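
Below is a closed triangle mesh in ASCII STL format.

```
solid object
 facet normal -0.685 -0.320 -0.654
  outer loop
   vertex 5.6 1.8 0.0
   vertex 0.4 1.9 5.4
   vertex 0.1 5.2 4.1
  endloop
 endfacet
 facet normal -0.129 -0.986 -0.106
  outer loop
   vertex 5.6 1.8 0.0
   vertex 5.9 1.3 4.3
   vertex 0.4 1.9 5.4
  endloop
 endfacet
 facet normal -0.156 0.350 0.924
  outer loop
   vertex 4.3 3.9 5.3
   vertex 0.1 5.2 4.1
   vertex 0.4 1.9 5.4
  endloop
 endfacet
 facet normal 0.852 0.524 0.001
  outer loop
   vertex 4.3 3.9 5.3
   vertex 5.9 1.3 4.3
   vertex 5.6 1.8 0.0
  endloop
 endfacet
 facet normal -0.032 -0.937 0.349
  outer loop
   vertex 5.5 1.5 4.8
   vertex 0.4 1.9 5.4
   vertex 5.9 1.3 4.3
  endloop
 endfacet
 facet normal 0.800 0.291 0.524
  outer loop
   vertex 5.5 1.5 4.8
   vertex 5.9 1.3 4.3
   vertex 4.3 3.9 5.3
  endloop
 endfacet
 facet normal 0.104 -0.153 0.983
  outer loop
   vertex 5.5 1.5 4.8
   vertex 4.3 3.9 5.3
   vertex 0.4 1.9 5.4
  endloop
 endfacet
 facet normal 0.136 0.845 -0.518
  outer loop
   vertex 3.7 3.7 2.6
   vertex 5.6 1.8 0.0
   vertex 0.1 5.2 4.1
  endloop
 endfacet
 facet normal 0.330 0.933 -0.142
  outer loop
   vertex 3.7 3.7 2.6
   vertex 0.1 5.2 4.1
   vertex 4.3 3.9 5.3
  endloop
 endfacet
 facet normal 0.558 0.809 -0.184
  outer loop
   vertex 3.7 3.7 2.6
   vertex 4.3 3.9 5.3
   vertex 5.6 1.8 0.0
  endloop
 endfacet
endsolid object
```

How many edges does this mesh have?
15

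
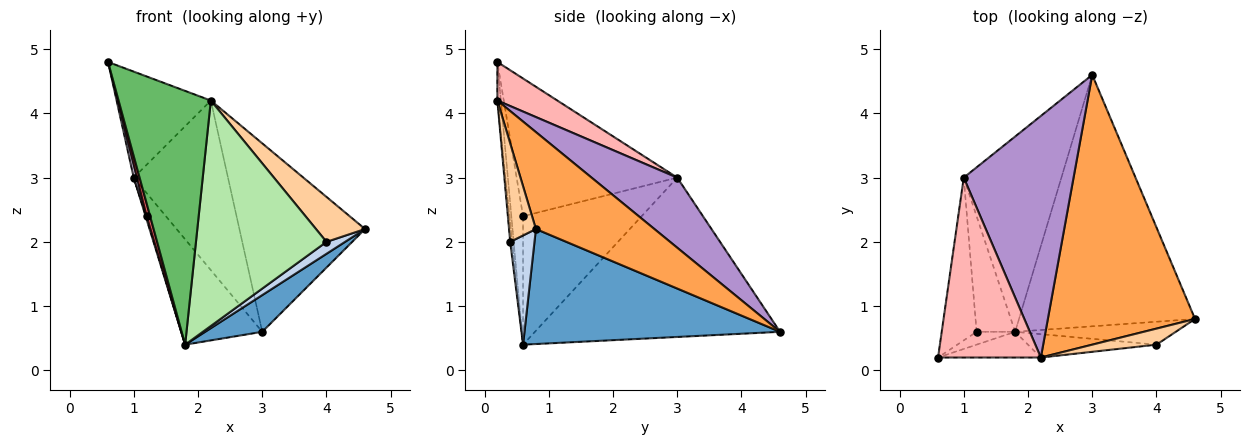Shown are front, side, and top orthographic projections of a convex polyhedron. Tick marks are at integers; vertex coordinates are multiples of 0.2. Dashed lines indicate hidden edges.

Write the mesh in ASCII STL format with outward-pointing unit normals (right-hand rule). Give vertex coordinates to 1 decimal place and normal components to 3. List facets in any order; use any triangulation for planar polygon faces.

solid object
 facet normal 0.543 -0.121 -0.831
  outer loop
   vertex 1.8 0.6 0.4
   vertex 3.0 4.6 0.6
   vertex 4.6 0.8 2.2
  endloop
 endfacet
 facet normal 0.517 -0.395 -0.760
  outer loop
   vertex 4.0 0.4 2.0
   vertex 1.8 0.6 0.4
   vertex 4.6 0.8 2.2
  endloop
 endfacet
 facet normal 0.475 0.504 0.721
  outer loop
   vertex 2.2 0.2 4.2
   vertex 4.6 0.8 2.2
   vertex 3.0 4.6 0.6
  endloop
 endfacet
 facet normal 0.458 -0.837 0.299
  outer loop
   vertex 2.2 0.2 4.2
   vertex 4.0 0.4 2.0
   vertex 4.6 0.8 2.2
  endloop
 endfacet
 facet normal -0.038 -0.994 -0.101
  outer loop
   vertex 2.2 0.2 4.2
   vertex 0.6 0.2 4.8
   vertex 1.8 0.6 0.4
  endloop
 endfacet
 facet normal -0.015 -0.995 -0.103
  outer loop
   vertex 2.2 0.2 4.2
   vertex 1.8 0.6 0.4
   vertex 4.0 0.4 2.0
  endloop
 endfacet
 facet normal -0.921 -0.276 -0.276
  outer loop
   vertex 1.2 0.6 2.4
   vertex 1.8 0.6 0.4
   vertex 0.6 0.2 4.8
  endloop
 endfacet
 facet normal 0.307 0.483 0.820
  outer loop
   vertex 1.0 3.0 3.0
   vertex 0.6 0.2 4.8
   vertex 2.2 0.2 4.2
  endloop
 endfacet
 facet normal 0.463 0.509 0.725
  outer loop
   vertex 1.0 3.0 3.0
   vertex 2.2 0.2 4.2
   vertex 3.0 4.6 0.6
  endloop
 endfacet
 facet normal -0.969 -0.019 -0.246
  outer loop
   vertex 1.0 3.0 3.0
   vertex 1.2 0.6 2.4
   vertex 0.6 0.2 4.8
  endloop
 endfacet
 facet normal -0.821 0.271 -0.503
  outer loop
   vertex 1.0 3.0 3.0
   vertex 3.0 4.6 0.6
   vertex 1.8 0.6 0.4
  endloop
 endfacet
 facet normal -0.958 -0.008 -0.287
  outer loop
   vertex 1.0 3.0 3.0
   vertex 1.8 0.6 0.4
   vertex 1.2 0.6 2.4
  endloop
 endfacet
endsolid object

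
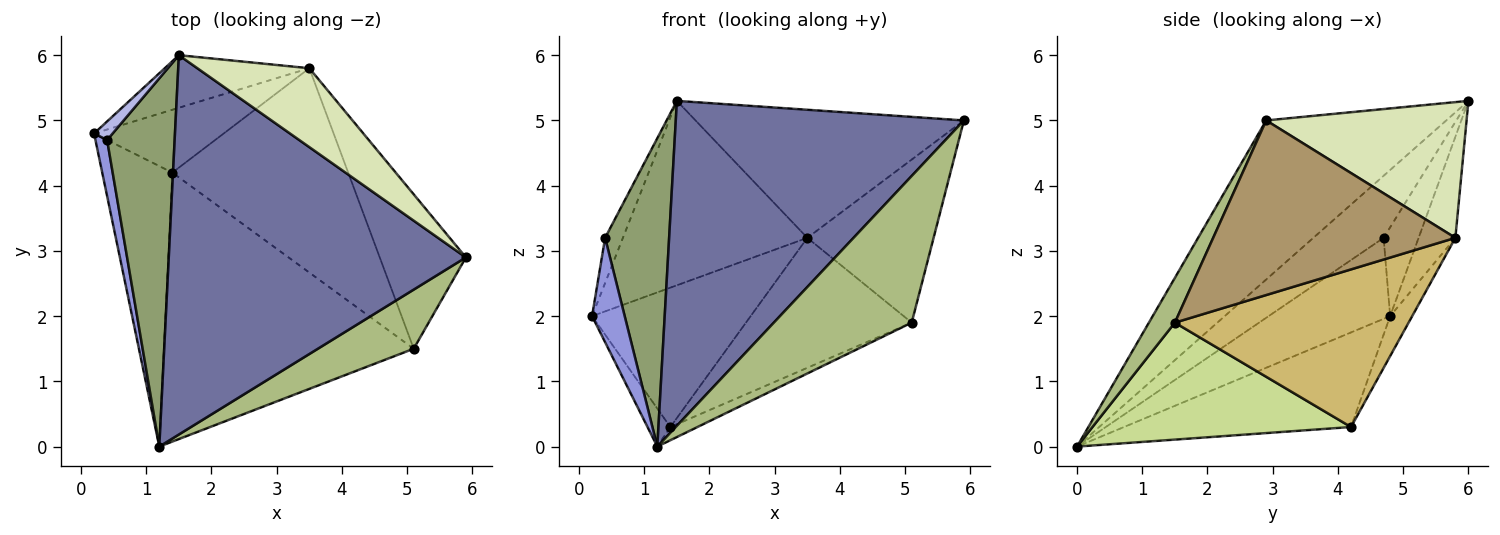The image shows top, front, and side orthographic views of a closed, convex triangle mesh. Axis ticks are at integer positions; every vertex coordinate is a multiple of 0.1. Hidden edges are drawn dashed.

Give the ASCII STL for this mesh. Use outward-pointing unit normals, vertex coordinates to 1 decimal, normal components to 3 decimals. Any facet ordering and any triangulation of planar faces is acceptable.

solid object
 facet normal -0.377 -0.603 0.704
  outer loop
   vertex 1.5 6.0 5.3
   vertex 1.2 0.0 0.0
   vertex 5.9 2.9 5.0
  endloop
 endfacet
 facet normal -0.801 0.081 -0.594
  outer loop
   vertex 1.4 4.2 0.3
   vertex 1.2 0.0 0.0
   vertex 0.2 4.8 2.0
  endloop
 endfacet
 facet normal -0.957 -0.257 0.138
  outer loop
   vertex 0.4 4.7 3.2
   vertex 0.2 4.8 2.0
   vertex 1.2 0.0 0.0
  endloop
 endfacet
 facet normal -0.876 0.446 0.183
  outer loop
   vertex 0.4 4.7 3.2
   vertex 1.5 6.0 5.3
   vertex 0.2 4.8 2.0
  endloop
 endfacet
 facet normal -0.576 -0.525 0.627
  outer loop
   vertex 0.4 4.7 3.2
   vertex 1.2 0.0 0.0
   vertex 1.5 6.0 5.3
  endloop
 endfacet
 facet normal 0.172 -0.914 0.368
  outer loop
   vertex 5.1 1.5 1.9
   vertex 5.9 2.9 5.0
   vertex 1.2 0.0 0.0
  endloop
 endfacet
 facet normal 0.424 0.044 -0.905
  outer loop
   vertex 5.1 1.5 1.9
   vertex 1.2 0.0 0.0
   vertex 1.4 4.2 0.3
  endloop
 endfacet
 facet normal 0.536 0.719 0.442
  outer loop
   vertex 3.5 5.8 3.2
   vertex 1.5 6.0 5.3
   vertex 5.9 2.9 5.0
  endloop
 endfacet
 facet normal 0.812 0.423 -0.401
  outer loop
   vertex 3.5 5.8 3.2
   vertex 5.9 2.9 5.0
   vertex 5.1 1.5 1.9
  endloop
 endfacet
 facet normal 0.603 0.428 -0.673
  outer loop
   vertex 3.5 5.8 3.2
   vertex 5.1 1.5 1.9
   vertex 1.4 4.2 0.3
  endloop
 endfacet
 facet normal -0.188 0.944 -0.269
  outer loop
   vertex 3.5 5.8 3.2
   vertex 0.2 4.8 2.0
   vertex 1.5 6.0 5.3
  endloop
 endfacet
 facet normal -0.126 0.904 -0.408
  outer loop
   vertex 3.5 5.8 3.2
   vertex 1.4 4.2 0.3
   vertex 0.2 4.8 2.0
  endloop
 endfacet
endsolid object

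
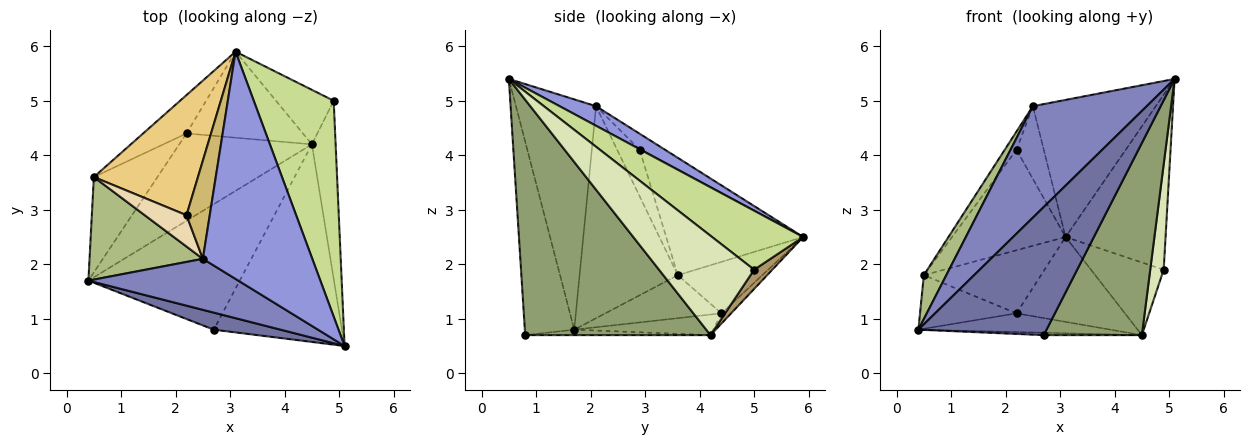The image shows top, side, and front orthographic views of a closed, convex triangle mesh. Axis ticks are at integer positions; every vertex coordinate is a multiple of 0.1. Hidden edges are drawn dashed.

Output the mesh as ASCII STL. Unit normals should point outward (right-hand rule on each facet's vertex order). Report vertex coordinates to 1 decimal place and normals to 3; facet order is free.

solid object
 facet normal -0.357 -0.926 0.123
  outer loop
   vertex 2.7 0.8 0.7
   vertex 5.1 0.5 5.4
   vertex 0.4 1.7 0.8
  endloop
 endfacet
 facet normal -0.539 -0.766 0.351
  outer loop
   vertex 2.5 2.1 4.9
   vertex 0.4 1.7 0.8
   vertex 5.1 0.5 5.4
  endloop
 endfacet
 facet normal 0.151 0.511 0.846
  outer loop
   vertex 2.5 2.1 4.9
   vertex 5.1 0.5 5.4
   vertex 3.1 5.9 2.5
  endloop
 endfacet
 facet normal -0.036 0.019 -0.999
  outer loop
   vertex 4.5 4.2 0.7
   vertex 2.7 0.8 0.7
   vertex 0.4 1.7 0.8
  endloop
 endfacet
 facet normal 0.796 -0.422 -0.434
  outer loop
   vertex 4.5 4.2 0.7
   vertex 5.1 0.5 5.4
   vertex 2.7 0.8 0.7
  endloop
 endfacet
 facet normal -0.865 -0.198 0.462
  outer loop
   vertex 0.5 3.6 1.8
   vertex 0.4 1.7 0.8
   vertex 2.5 2.1 4.9
  endloop
 endfacet
 facet normal 0.498 0.546 0.674
  outer loop
   vertex 4.9 5.0 1.9
   vertex 3.1 5.9 2.5
   vertex 5.1 0.5 5.4
  endloop
 endfacet
 facet normal 0.964 -0.136 -0.230
  outer loop
   vertex 4.9 5.0 1.9
   vertex 5.1 0.5 5.4
   vertex 4.5 4.2 0.7
  endloop
 endfacet
 facet normal 0.196 0.784 -0.588
  outer loop
   vertex 4.9 5.0 1.9
   vertex 4.5 4.2 0.7
   vertex 3.1 5.9 2.5
  endloop
 endfacet
 facet normal -0.486 0.520 0.702
  outer loop
   vertex 2.2 2.9 4.1
   vertex 2.5 2.1 4.9
   vertex 3.1 5.9 2.5
  endloop
 endfacet
 facet normal -0.612 0.507 0.607
  outer loop
   vertex 2.2 2.9 4.1
   vertex 3.1 5.9 2.5
   vertex 0.5 3.6 1.8
  endloop
 endfacet
 facet normal -0.693 0.363 0.623
  outer loop
   vertex 2.2 2.9 4.1
   vertex 0.5 3.6 1.8
   vertex 2.5 2.1 4.9
  endloop
 endfacet
 facet normal -0.063 0.701 -0.711
  outer loop
   vertex 2.2 4.4 1.1
   vertex 3.1 5.9 2.5
   vertex 4.5 4.2 0.7
  endloop
 endfacet
 facet normal -0.524 0.728 -0.442
  outer loop
   vertex 2.2 4.4 1.1
   vertex 0.5 3.6 1.8
   vertex 3.1 5.9 2.5
  endloop
 endfacet
 facet normal -0.150 0.207 -0.967
  outer loop
   vertex 2.2 4.4 1.1
   vertex 4.5 4.2 0.7
   vertex 0.4 1.7 0.8
  endloop
 endfacet
 facet normal -0.508 0.422 -0.751
  outer loop
   vertex 2.2 4.4 1.1
   vertex 0.4 1.7 0.8
   vertex 0.5 3.6 1.8
  endloop
 endfacet
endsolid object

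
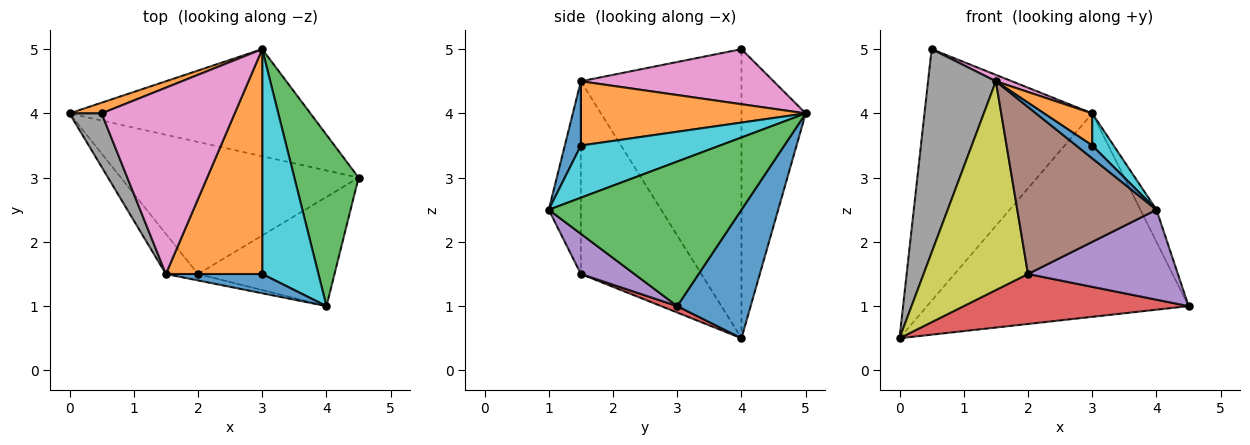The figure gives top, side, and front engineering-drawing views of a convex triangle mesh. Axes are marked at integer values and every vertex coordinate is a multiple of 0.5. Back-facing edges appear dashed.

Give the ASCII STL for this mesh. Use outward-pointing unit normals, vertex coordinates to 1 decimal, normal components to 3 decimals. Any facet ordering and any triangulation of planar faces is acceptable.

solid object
 facet normal 0.241 0.859 -0.452
  outer loop
   vertex 3.0 5.0 4.0
   vertex 4.5 3.0 1.0
   vertex 0.0 4.0 0.5
  endloop
 endfacet
 facet normal -0.357 0.933 0.040
  outer loop
   vertex 3.0 5.0 4.0
   vertex 0.0 4.0 0.5
   vertex 0.5 4.0 5.0
  endloop
 endfacet
 facet normal 0.911 0.076 0.405
  outer loop
   vertex 3.0 5.0 4.0
   vertex 4.0 1.0 2.5
   vertex 4.5 3.0 1.0
  endloop
 endfacet
 facet normal 0.025 -0.354 -0.935
  outer loop
   vertex 2.0 1.5 1.5
   vertex 0.0 4.0 0.5
   vertex 4.5 3.0 1.0
  endloop
 endfacet
 facet normal 0.221 -0.620 -0.753
  outer loop
   vertex 2.0 1.5 1.5
   vertex 4.5 3.0 1.0
   vertex 4.0 1.0 2.5
  endloop
 endfacet
 facet normal -0.225 -0.974 -0.037
  outer loop
   vertex 1.5 1.5 4.5
   vertex 2.0 1.5 1.5
   vertex 4.0 1.0 2.5
  endloop
 endfacet
 facet normal 0.382 -0.032 0.924
  outer loop
   vertex 1.5 1.5 4.5
   vertex 3.0 5.0 4.0
   vertex 0.5 4.0 5.0
  endloop
 endfacet
 facet normal -0.916 -0.387 0.102
  outer loop
   vertex 1.5 1.5 4.5
   vertex 0.5 4.0 5.0
   vertex 0.0 4.0 0.5
  endloop
 endfacet
 facet normal -0.750 -0.650 -0.125
  outer loop
   vertex 1.5 1.5 4.5
   vertex 0.0 4.0 0.5
   vertex 2.0 1.5 1.5
  endloop
 endfacet
 facet normal 0.677 -0.104 0.729
  outer loop
   vertex 3.0 1.5 3.5
   vertex 4.0 1.0 2.5
   vertex 3.0 5.0 4.0
  endloop
 endfacet
 facet normal 0.485 -0.485 0.728
  outer loop
   vertex 3.0 1.5 3.5
   vertex 1.5 1.5 4.5
   vertex 4.0 1.0 2.5
  endloop
 endfacet
 facet normal 0.551 -0.118 0.826
  outer loop
   vertex 3.0 1.5 3.5
   vertex 3.0 5.0 4.0
   vertex 1.5 1.5 4.5
  endloop
 endfacet
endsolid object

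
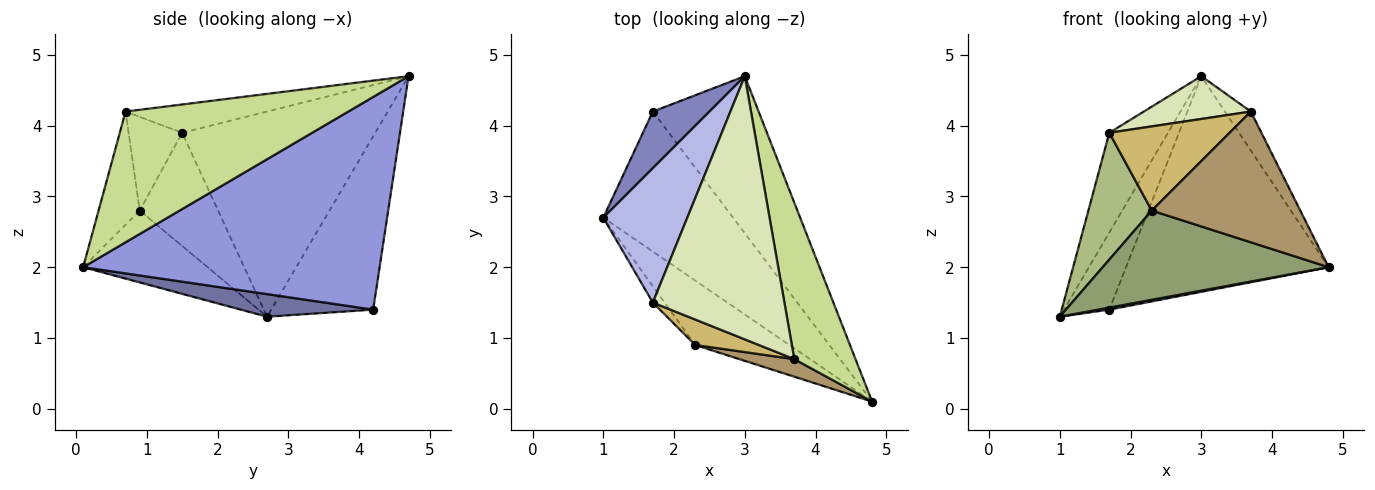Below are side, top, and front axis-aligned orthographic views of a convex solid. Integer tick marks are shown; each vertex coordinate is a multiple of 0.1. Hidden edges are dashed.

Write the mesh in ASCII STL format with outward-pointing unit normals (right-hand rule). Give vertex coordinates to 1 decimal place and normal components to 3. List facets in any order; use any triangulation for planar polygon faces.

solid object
 facet normal 0.172 -0.014 -0.985
  outer loop
   vertex 1.7 4.2 1.4
   vertex 4.8 0.1 2.0
   vertex 1.0 2.7 1.3
  endloop
 endfacet
 facet normal -0.876 0.390 0.286
  outer loop
   vertex 1.7 4.2 1.4
   vertex 1.0 2.7 1.3
   vertex 3.0 4.7 4.7
  endloop
 endfacet
 facet normal 0.764 0.522 -0.380
  outer loop
   vertex 1.7 4.2 1.4
   vertex 3.0 4.7 4.7
   vertex 4.8 0.1 2.0
  endloop
 endfacet
 facet normal -0.891 0.271 0.365
  outer loop
   vertex 1.7 1.5 3.9
   vertex 3.0 4.7 4.7
   vertex 1.0 2.7 1.3
  endloop
 endfacet
 facet normal -0.408 -0.740 -0.535
  outer loop
   vertex 2.3 0.9 2.8
   vertex 1.0 2.7 1.3
   vertex 4.8 0.1 2.0
  endloop
 endfacet
 facet normal -0.775 -0.627 -0.081
  outer loop
   vertex 2.3 0.9 2.8
   vertex 1.7 1.5 3.9
   vertex 1.0 2.7 1.3
  endloop
 endfacet
 facet normal 0.901 0.105 0.422
  outer loop
   vertex 3.7 0.7 4.2
   vertex 4.8 0.1 2.0
   vertex 3.0 4.7 4.7
  endloop
 endfacet
 facet normal -0.208 -0.157 0.966
  outer loop
   vertex 3.7 0.7 4.2
   vertex 3.0 4.7 4.7
   vertex 1.7 1.5 3.9
  endloop
 endfacet
 facet normal -0.265 -0.956 0.128
  outer loop
   vertex 3.7 0.7 4.2
   vertex 2.3 0.9 2.8
   vertex 4.8 0.1 2.0
  endloop
 endfacet
 facet normal -0.392 -0.880 0.266
  outer loop
   vertex 3.7 0.7 4.2
   vertex 1.7 1.5 3.9
   vertex 2.3 0.9 2.8
  endloop
 endfacet
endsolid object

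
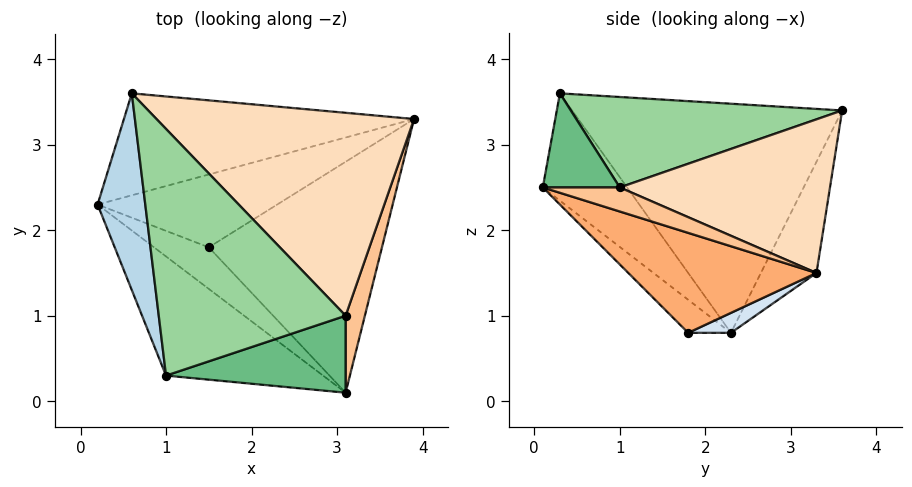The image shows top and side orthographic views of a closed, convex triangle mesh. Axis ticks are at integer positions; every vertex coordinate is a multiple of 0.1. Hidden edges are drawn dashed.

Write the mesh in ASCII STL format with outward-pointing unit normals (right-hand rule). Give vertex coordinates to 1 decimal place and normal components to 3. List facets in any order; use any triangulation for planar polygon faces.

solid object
 facet normal -0.161 0.892 -0.421
  outer loop
   vertex 0.6 3.6 3.4
   vertex 3.9 3.3 1.5
   vertex 0.2 2.3 0.8
  endloop
 endfacet
 facet normal -0.331 -0.810 -0.484
  outer loop
   vertex 1.0 0.3 3.6
   vertex 0.2 2.3 0.8
   vertex 3.1 0.1 2.5
  endloop
 endfacet
 facet normal -0.974 -0.106 0.203
  outer loop
   vertex 1.0 0.3 3.6
   vertex 0.6 3.6 3.4
   vertex 0.2 2.3 0.8
  endloop
 endfacet
 facet normal 0.106 0.276 -0.955
  outer loop
   vertex 1.5 1.8 0.8
   vertex 0.2 2.3 0.8
   vertex 3.9 3.3 1.5
  endloop
 endfacet
 facet normal -0.308 -0.802 -0.512
  outer loop
   vertex 1.5 1.8 0.8
   vertex 3.1 0.1 2.5
   vertex 0.2 2.3 0.8
  endloop
 endfacet
 facet normal 0.465 -0.368 -0.805
  outer loop
   vertex 1.5 1.8 0.8
   vertex 3.9 3.3 1.5
   vertex 3.1 0.1 2.5
  endloop
 endfacet
 facet normal 0.781 0.000 0.625
  outer loop
   vertex 3.1 1.0 2.5
   vertex 3.1 0.1 2.5
   vertex 3.9 3.3 1.5
  endloop
 endfacet
 facet normal 0.503 0.192 0.843
  outer loop
   vertex 3.1 1.0 2.5
   vertex 3.9 3.3 1.5
   vertex 0.6 3.6 3.4
  endloop
 endfacet
 facet normal 0.464 0.000 0.886
  outer loop
   vertex 3.1 1.0 2.5
   vertex 1.0 0.3 3.6
   vertex 3.1 0.1 2.5
  endloop
 endfacet
 facet normal 0.433 0.107 0.895
  outer loop
   vertex 3.1 1.0 2.5
   vertex 0.6 3.6 3.4
   vertex 1.0 0.3 3.6
  endloop
 endfacet
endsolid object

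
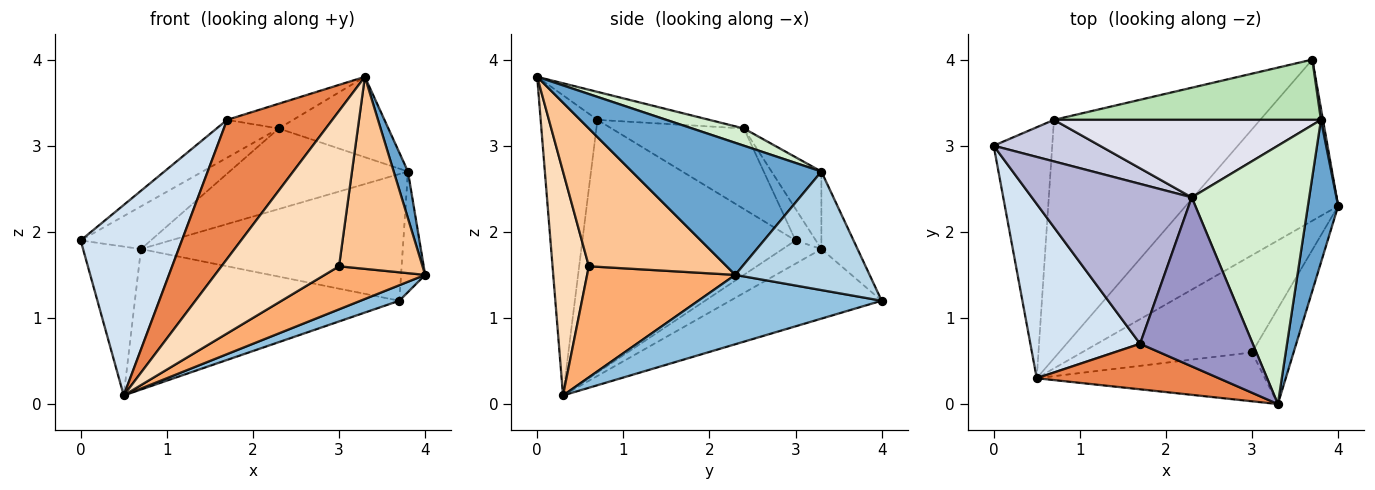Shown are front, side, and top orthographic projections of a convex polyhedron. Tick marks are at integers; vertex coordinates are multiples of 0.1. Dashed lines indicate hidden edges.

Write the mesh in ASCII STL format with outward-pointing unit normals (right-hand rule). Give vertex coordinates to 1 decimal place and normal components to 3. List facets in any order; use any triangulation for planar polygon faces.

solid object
 facet normal 0.972 -0.073 0.223
  outer loop
   vertex 3.8 3.3 2.7
   vertex 3.3 0.0 3.8
   vertex 4.0 2.3 1.5
  endloop
 endfacet
 facet normal 0.413 -0.087 -0.907
  outer loop
   vertex 3.7 4.0 1.2
   vertex 4.0 2.3 1.5
   vertex 0.5 0.3 0.1
  endloop
 endfacet
 facet normal 0.984 0.177 0.017
  outer loop
   vertex 3.7 4.0 1.2
   vertex 3.8 3.3 2.7
   vertex 4.0 2.3 1.5
  endloop
 endfacet
 facet normal -0.841 -0.399 0.365
  outer loop
   vertex 1.7 0.7 3.3
   vertex 0.0 3.0 1.9
   vertex 0.5 0.3 0.1
  endloop
 endfacet
 facet normal -0.456 -0.846 0.277
  outer loop
   vertex 1.7 0.7 3.3
   vertex 0.5 0.3 0.1
   vertex 3.3 0.0 3.8
  endloop
 endfacet
 facet normal 0.513 -0.348 -0.785
  outer loop
   vertex 3.0 0.6 1.6
   vertex 0.5 0.3 0.1
   vertex 4.0 2.3 1.5
  endloop
 endfacet
 facet normal 0.828 -0.502 -0.250
  outer loop
   vertex 3.0 0.6 1.6
   vertex 4.0 2.3 1.5
   vertex 3.3 0.0 3.8
  endloop
 endfacet
 facet normal 0.283 -0.915 -0.288
  outer loop
   vertex 3.0 0.6 1.6
   vertex 3.3 0.0 3.8
   vertex 0.5 0.3 0.1
  endloop
 endfacet
 facet normal -0.323 0.483 -0.814
  outer loop
   vertex 0.7 3.3 1.8
   vertex 0.5 0.3 0.1
   vertex 0.0 3.0 1.9
  endloop
 endfacet
 facet normal -0.279 0.487 -0.827
  outer loop
   vertex 0.7 3.3 1.8
   vertex 3.7 4.0 1.2
   vertex 0.5 0.3 0.1
  endloop
 endfacet
 facet normal -0.124 0.896 0.426
  outer loop
   vertex 0.7 3.3 1.8
   vertex 3.8 3.3 2.7
   vertex 3.7 4.0 1.2
  endloop
 endfacet
 facet normal 0.139 0.294 0.946
  outer loop
   vertex 2.3 2.4 3.2
   vertex 3.3 0.0 3.8
   vertex 3.8 3.3 2.7
  endloop
 endfacet
 facet normal -0.239 0.141 0.961
  outer loop
   vertex 2.3 2.4 3.2
   vertex 1.7 0.7 3.3
   vertex 3.3 0.0 3.8
  endloop
 endfacet
 facet normal -0.440 0.207 0.874
  outer loop
   vertex 2.3 2.4 3.2
   vertex 0.0 3.0 1.9
   vertex 1.7 0.7 3.3
  endloop
 endfacet
 facet normal -0.203 0.702 0.683
  outer loop
   vertex 2.3 2.4 3.2
   vertex 0.7 3.3 1.8
   vertex 0.0 3.0 1.9
  endloop
 endfacet
 facet normal -0.197 0.706 0.680
  outer loop
   vertex 2.3 2.4 3.2
   vertex 3.8 3.3 2.7
   vertex 0.7 3.3 1.8
  endloop
 endfacet
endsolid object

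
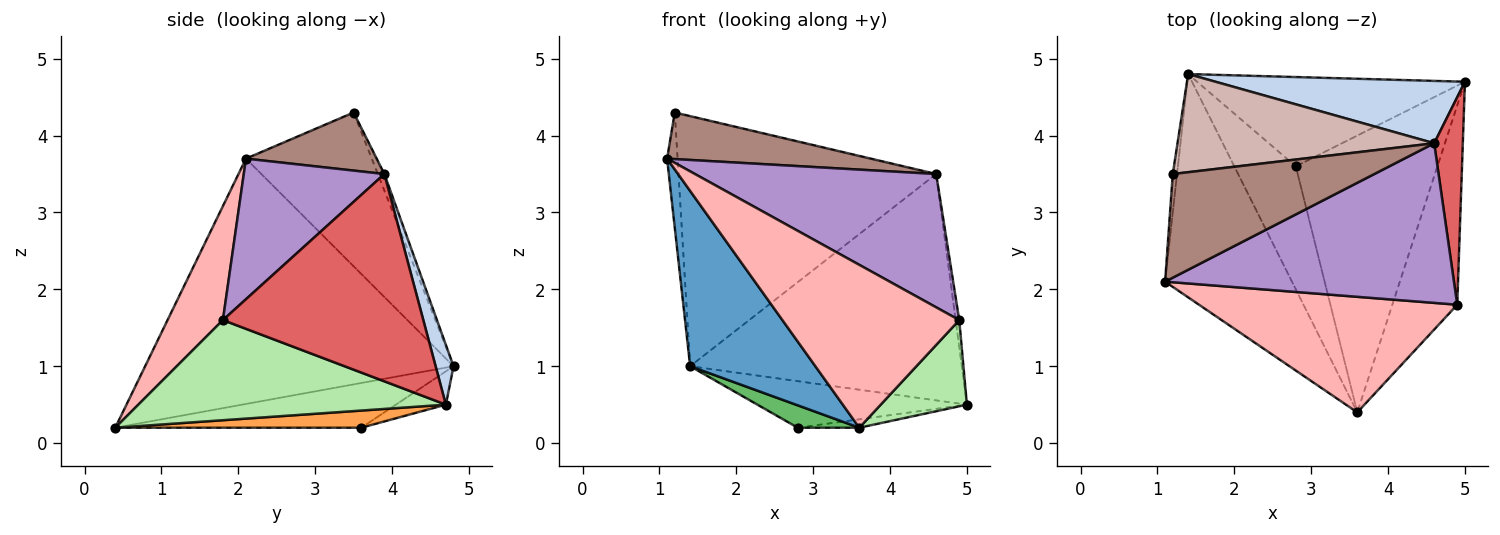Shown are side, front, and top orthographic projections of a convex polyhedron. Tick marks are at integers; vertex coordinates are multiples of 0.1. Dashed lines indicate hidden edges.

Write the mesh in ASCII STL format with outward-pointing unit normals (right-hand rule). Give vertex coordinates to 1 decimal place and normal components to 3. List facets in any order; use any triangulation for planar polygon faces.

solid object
 facet normal -0.836 -0.339 -0.432
  outer loop
   vertex 1.4 4.8 1.0
   vertex 3.6 0.4 0.2
   vertex 1.1 2.1 3.7
  endloop
 endfacet
 facet normal 0.064 0.962 0.265
  outer loop
   vertex 4.6 3.9 3.5
   vertex 5.0 4.7 0.5
   vertex 1.4 4.8 1.0
  endloop
 endfacet
 facet normal 0.120 0.030 -0.992
  outer loop
   vertex 2.8 3.6 0.2
   vertex 5.0 4.7 0.5
   vertex 3.6 0.4 0.2
  endloop
 endfacet
 facet normal -0.110 0.460 -0.881
  outer loop
   vertex 2.8 3.6 0.2
   vertex 1.4 4.8 1.0
   vertex 5.0 4.7 0.5
  endloop
 endfacet
 facet normal -0.582 -0.145 -0.800
  outer loop
   vertex 2.8 3.6 0.2
   vertex 3.6 0.4 0.2
   vertex 1.4 4.8 1.0
  endloop
 endfacet
 facet normal 0.817 -0.229 -0.529
  outer loop
   vertex 4.9 1.8 1.6
   vertex 3.6 0.4 0.2
   vertex 5.0 4.7 0.5
  endloop
 endfacet
 facet normal 0.990 0.018 0.137
  outer loop
   vertex 4.9 1.8 1.6
   vertex 5.0 4.7 0.5
   vertex 4.6 3.9 3.5
  endloop
 endfacet
 facet normal 0.247 -0.790 0.561
  outer loop
   vertex 4.9 1.8 1.6
   vertex 1.1 2.1 3.7
   vertex 3.6 0.4 0.2
  endloop
 endfacet
 facet normal 0.350 -0.601 0.719
  outer loop
   vertex 4.9 1.8 1.6
   vertex 4.6 3.9 3.5
   vertex 1.1 2.1 3.7
  endloop
 endfacet
 facet normal -0.996 0.083 -0.028
  outer loop
   vertex 1.2 3.5 4.3
   vertex 1.4 4.8 1.0
   vertex 1.1 2.1 3.7
  endloop
 endfacet
 facet normal 0.254 -0.396 0.882
  outer loop
   vertex 1.2 3.5 4.3
   vertex 1.1 2.1 3.7
   vertex 4.6 3.9 3.5
  endloop
 endfacet
 facet normal -0.024 0.931 0.365
  outer loop
   vertex 1.2 3.5 4.3
   vertex 4.6 3.9 3.5
   vertex 1.4 4.8 1.0
  endloop
 endfacet
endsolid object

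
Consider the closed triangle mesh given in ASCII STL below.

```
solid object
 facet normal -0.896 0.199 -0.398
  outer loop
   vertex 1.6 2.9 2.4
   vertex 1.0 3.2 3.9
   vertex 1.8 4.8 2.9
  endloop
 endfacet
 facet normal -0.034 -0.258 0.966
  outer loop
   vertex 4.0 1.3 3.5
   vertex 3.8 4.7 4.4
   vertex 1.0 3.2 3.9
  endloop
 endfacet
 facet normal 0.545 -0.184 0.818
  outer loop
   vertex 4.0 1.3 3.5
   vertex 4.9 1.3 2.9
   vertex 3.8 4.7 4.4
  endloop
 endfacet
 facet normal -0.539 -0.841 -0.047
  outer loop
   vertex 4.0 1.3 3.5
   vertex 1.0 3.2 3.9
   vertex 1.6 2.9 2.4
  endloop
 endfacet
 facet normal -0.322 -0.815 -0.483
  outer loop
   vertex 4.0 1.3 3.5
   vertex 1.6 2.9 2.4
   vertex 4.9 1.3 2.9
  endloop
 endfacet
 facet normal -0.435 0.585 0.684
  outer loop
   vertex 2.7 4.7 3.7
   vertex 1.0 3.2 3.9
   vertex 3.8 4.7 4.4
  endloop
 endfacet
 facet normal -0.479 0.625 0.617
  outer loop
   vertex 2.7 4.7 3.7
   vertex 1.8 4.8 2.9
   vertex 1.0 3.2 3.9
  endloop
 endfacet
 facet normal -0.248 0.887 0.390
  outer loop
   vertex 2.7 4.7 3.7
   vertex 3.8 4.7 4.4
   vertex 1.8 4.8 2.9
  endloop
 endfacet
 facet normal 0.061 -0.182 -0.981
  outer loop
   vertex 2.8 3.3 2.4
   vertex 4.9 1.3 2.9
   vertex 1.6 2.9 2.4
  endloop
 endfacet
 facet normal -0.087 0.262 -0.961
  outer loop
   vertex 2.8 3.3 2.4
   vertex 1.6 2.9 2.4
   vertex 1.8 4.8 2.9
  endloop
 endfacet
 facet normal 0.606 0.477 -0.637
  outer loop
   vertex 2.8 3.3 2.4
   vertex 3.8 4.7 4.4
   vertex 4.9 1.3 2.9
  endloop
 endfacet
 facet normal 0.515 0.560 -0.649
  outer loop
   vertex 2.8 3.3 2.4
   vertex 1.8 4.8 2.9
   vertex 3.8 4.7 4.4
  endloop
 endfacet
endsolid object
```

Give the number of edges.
18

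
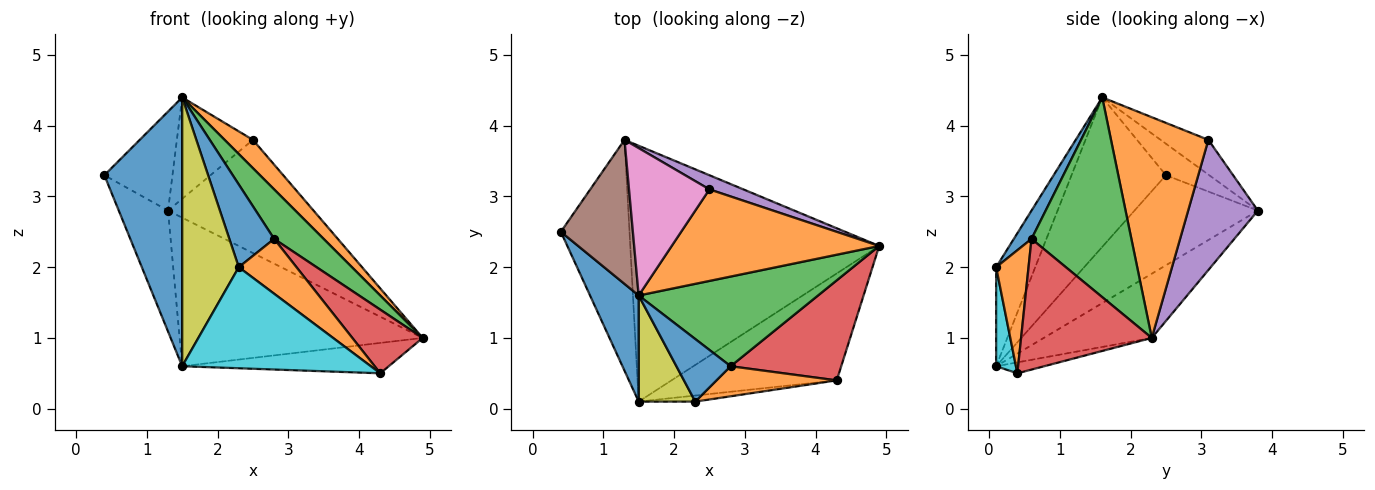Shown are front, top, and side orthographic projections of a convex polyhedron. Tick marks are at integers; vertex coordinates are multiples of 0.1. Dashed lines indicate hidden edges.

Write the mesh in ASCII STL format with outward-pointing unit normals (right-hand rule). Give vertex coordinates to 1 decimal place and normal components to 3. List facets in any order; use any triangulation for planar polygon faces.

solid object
 facet normal -0.748 -0.617 0.244
  outer loop
   vertex 1.5 1.6 4.4
   vertex 0.4 2.5 3.3
   vertex 1.5 0.1 0.6
  endloop
 endfacet
 facet normal 0.713 -0.207 0.670
  outer loop
   vertex 2.5 3.1 3.8
   vertex 1.5 1.6 4.4
   vertex 4.9 2.3 1.0
  endloop
 endfacet
 facet normal -0.758 0.303 -0.578
  outer loop
   vertex 1.3 3.8 2.8
   vertex 1.5 0.1 0.6
   vertex 0.4 2.5 3.3
  endloop
 endfacet
 facet normal -0.218 0.490 -0.844
  outer loop
   vertex 1.3 3.8 2.8
   vertex 4.9 2.3 1.0
   vertex 1.5 0.1 0.6
  endloop
 endfacet
 facet normal 0.429 0.896 0.112
  outer loop
   vertex 1.3 3.8 2.8
   vertex 2.5 3.1 3.8
   vertex 4.9 2.3 1.0
  endloop
 endfacet
 facet normal -0.339 0.533 0.775
  outer loop
   vertex 1.3 3.8 2.8
   vertex 0.4 2.5 3.3
   vertex 1.5 1.6 4.4
  endloop
 endfacet
 facet normal -0.335 0.534 0.776
  outer loop
   vertex 1.3 3.8 2.8
   vertex 1.5 1.6 4.4
   vertex 2.5 3.1 3.8
  endloop
 endfacet
 facet normal -0.064 0.273 -0.960
  outer loop
   vertex 4.3 0.4 0.5
   vertex 1.5 0.1 0.6
   vertex 4.9 2.3 1.0
  endloop
 endfacet
 facet normal -0.541 -0.783 0.309
  outer loop
   vertex 2.3 0.1 2.0
   vertex 1.5 1.6 4.4
   vertex 1.5 0.1 0.6
  endloop
 endfacet
 facet normal 0.104 -0.993 -0.060
  outer loop
   vertex 2.3 0.1 2.0
   vertex 1.5 0.1 0.6
   vertex 4.3 0.4 0.5
  endloop
 endfacet
 facet normal 0.300 -0.761 0.576
  outer loop
   vertex 2.8 0.6 2.4
   vertex 1.5 1.6 4.4
   vertex 2.3 0.1 2.0
  endloop
 endfacet
 facet normal 0.442 -0.787 0.431
  outer loop
   vertex 2.8 0.6 2.4
   vertex 2.3 0.1 2.0
   vertex 4.3 0.4 0.5
  endloop
 endfacet
 facet normal 0.698 -0.346 0.627
  outer loop
   vertex 2.8 0.6 2.4
   vertex 4.9 2.3 1.0
   vertex 1.5 1.6 4.4
  endloop
 endfacet
 facet normal 0.706 -0.380 0.597
  outer loop
   vertex 2.8 0.6 2.4
   vertex 4.3 0.4 0.5
   vertex 4.9 2.3 1.0
  endloop
 endfacet
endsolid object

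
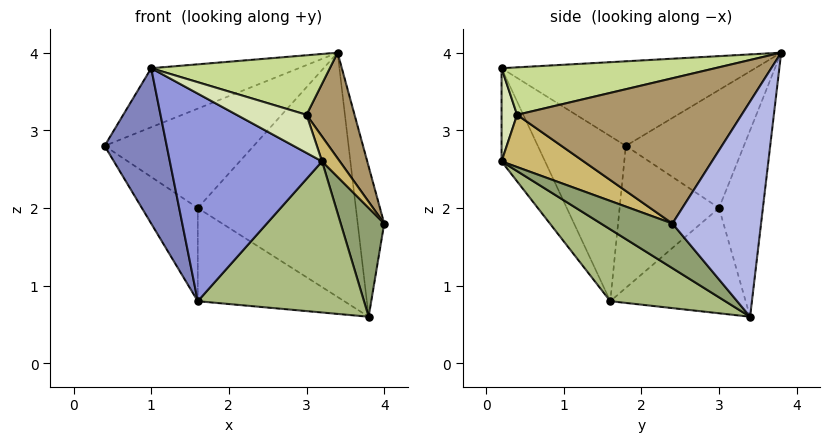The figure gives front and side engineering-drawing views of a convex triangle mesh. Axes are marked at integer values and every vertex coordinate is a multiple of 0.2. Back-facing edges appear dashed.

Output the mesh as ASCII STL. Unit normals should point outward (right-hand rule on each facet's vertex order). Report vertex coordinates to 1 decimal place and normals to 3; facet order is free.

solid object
 facet normal -0.521 0.303 0.798
  outer loop
   vertex 3.4 3.8 4.0
   vertex 0.4 1.8 2.8
   vertex 1.0 0.2 3.8
  endloop
 endfacet
 facet normal -0.750 -0.529 -0.397
  outer loop
   vertex 1.6 1.6 0.8
   vertex 1.0 0.2 3.8
   vertex 0.4 1.8 2.8
  endloop
 endfacet
 facet normal -0.245 -0.859 -0.450
  outer loop
   vertex 3.2 0.2 2.6
   vertex 1.0 0.2 3.8
   vertex 1.6 1.6 0.8
  endloop
 endfacet
 facet normal 0.955 0.286 0.079
  outer loop
   vertex 3.8 3.4 0.6
   vertex 3.4 3.8 4.0
   vertex 4.0 2.4 1.8
  endloop
 endfacet
 facet normal 0.740 -0.451 -0.499
  outer loop
   vertex 3.8 3.4 0.6
   vertex 4.0 2.4 1.8
   vertex 3.2 0.2 2.6
  endloop
 endfacet
 facet normal 0.374 -0.541 -0.753
  outer loop
   vertex 3.8 3.4 0.6
   vertex 3.2 0.2 2.6
   vertex 1.6 1.6 0.8
  endloop
 endfacet
 facet normal 0.301 -0.252 0.920
  outer loop
   vertex 3.0 0.4 3.2
   vertex 3.4 3.8 4.0
   vertex 1.0 0.2 3.8
  endloop
 endfacet
 facet normal 0.202 -0.907 0.370
  outer loop
   vertex 3.0 0.4 3.2
   vertex 1.0 0.2 3.8
   vertex 3.2 0.2 2.6
  endloop
 endfacet
 facet normal 0.908 -0.194 0.371
  outer loop
   vertex 3.0 0.4 3.2
   vertex 4.0 2.4 1.8
   vertex 3.4 3.8 4.0
  endloop
 endfacet
 facet normal 0.909 -0.196 0.368
  outer loop
   vertex 3.0 0.4 3.2
   vertex 3.2 0.2 2.6
   vertex 4.0 2.4 1.8
  endloop
 endfacet
 facet normal -0.603 0.762 0.238
  outer loop
   vertex 1.6 3.0 2.0
   vertex 0.4 1.8 2.8
   vertex 3.4 3.8 4.0
  endloop
 endfacet
 facet normal -0.265 0.954 -0.143
  outer loop
   vertex 1.6 3.0 2.0
   vertex 3.4 3.8 4.0
   vertex 3.8 3.4 0.6
  endloop
 endfacet
 facet normal -0.757 0.426 -0.496
  outer loop
   vertex 1.6 3.0 2.0
   vertex 1.6 1.6 0.8
   vertex 0.4 1.8 2.8
  endloop
 endfacet
 facet normal -0.515 0.558 -0.651
  outer loop
   vertex 1.6 3.0 2.0
   vertex 3.8 3.4 0.6
   vertex 1.6 1.6 0.8
  endloop
 endfacet
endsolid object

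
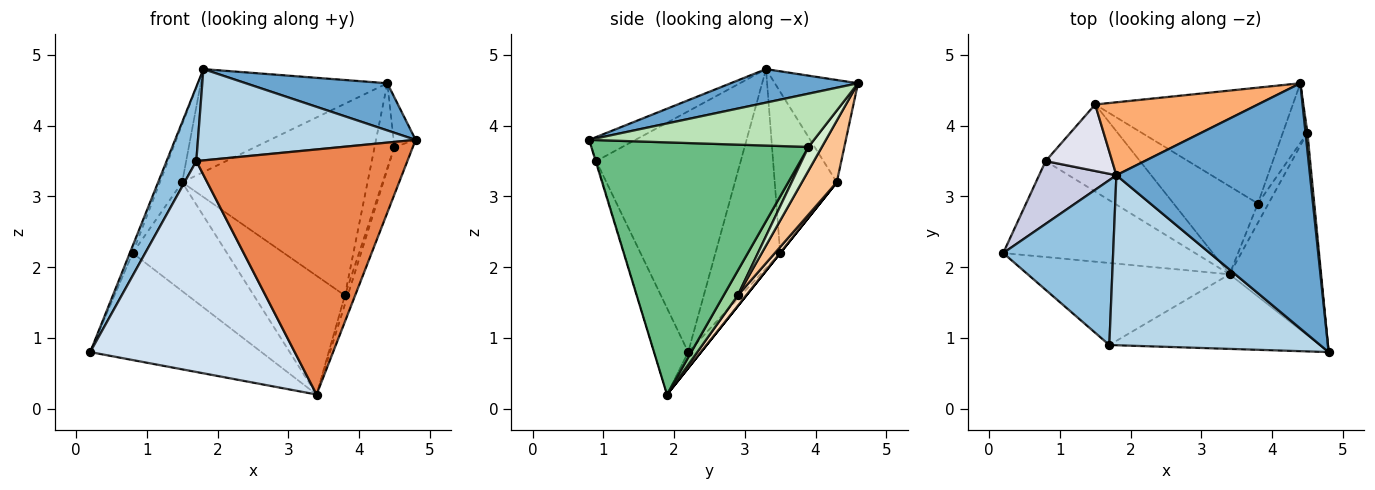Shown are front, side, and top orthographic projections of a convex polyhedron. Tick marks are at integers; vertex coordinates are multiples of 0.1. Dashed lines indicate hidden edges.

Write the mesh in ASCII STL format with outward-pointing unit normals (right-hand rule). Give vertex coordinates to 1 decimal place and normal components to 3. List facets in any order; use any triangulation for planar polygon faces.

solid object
 facet normal 0.168 -0.186 0.968
  outer loop
   vertex 1.8 3.3 4.8
   vertex 4.8 0.8 3.8
   vertex 4.4 4.6 4.6
  endloop
 endfacet
 facet normal -0.894 -0.184 0.408
  outer loop
   vertex 1.7 0.9 3.5
   vertex 1.8 3.3 4.8
   vertex 0.2 2.2 0.8
  endloop
 endfacet
 facet normal -0.100 -0.471 0.877
  outer loop
   vertex 1.7 0.9 3.5
   vertex 4.8 0.8 3.8
   vertex 1.8 3.3 4.8
  endloop
 endfacet
 facet normal -0.153 -0.921 -0.358
  outer loop
   vertex 1.7 0.9 3.5
   vertex 0.2 2.2 0.8
   vertex 3.4 1.9 0.2
  endloop
 endfacet
 facet normal -0.003 -0.957 -0.291
  outer loop
   vertex 1.7 0.9 3.5
   vertex 3.4 1.9 0.2
   vertex 4.8 0.8 3.8
  endloop
 endfacet
 facet normal -0.342 0.767 0.543
  outer loop
   vertex 1.5 4.3 3.2
   vertex 1.8 3.3 4.8
   vertex 4.4 4.6 4.6
  endloop
 endfacet
 facet normal 0.159 0.845 -0.511
  outer loop
   vertex 1.5 4.3 3.2
   vertex 4.4 4.6 4.6
   vertex 3.8 2.9 1.6
  endloop
 endfacet
 facet normal 0.075 0.801 -0.594
  outer loop
   vertex 1.5 4.3 3.2
   vertex 3.8 2.9 1.6
   vertex 3.4 1.9 0.2
  endloop
 endfacet
 facet normal 0.937 0.080 -0.340
  outer loop
   vertex 4.5 3.9 3.7
   vertex 4.8 0.8 3.8
   vertex 3.4 1.9 0.2
  endloop
 endfacet
 facet normal 0.904 0.181 -0.387
  outer loop
   vertex 4.5 3.9 3.7
   vertex 3.4 1.9 0.2
   vertex 3.8 2.9 1.6
  endloop
 endfacet
 facet normal 0.995 0.097 0.035
  outer loop
   vertex 4.5 3.9 3.7
   vertex 4.4 4.6 4.6
   vertex 4.8 0.8 3.8
  endloop
 endfacet
 facet normal 0.485 0.715 -0.502
  outer loop
   vertex 4.5 3.9 3.7
   vertex 3.8 2.9 1.6
   vertex 4.4 4.6 4.6
  endloop
 endfacet
 facet normal -0.055 0.743 -0.667
  outer loop
   vertex 0.8 3.5 2.2
   vertex 3.4 1.9 0.2
   vertex 0.2 2.2 0.8
  endloop
 endfacet
 facet normal 0.000 0.781 -0.625
  outer loop
   vertex 0.8 3.5 2.2
   vertex 1.5 4.3 3.2
   vertex 3.4 1.9 0.2
  endloop
 endfacet
 facet normal -0.932 0.041 0.361
  outer loop
   vertex 0.8 3.5 2.2
   vertex 0.2 2.2 0.8
   vertex 1.8 3.3 4.8
  endloop
 endfacet
 facet normal -0.877 0.316 0.362
  outer loop
   vertex 0.8 3.5 2.2
   vertex 1.8 3.3 4.8
   vertex 1.5 4.3 3.2
  endloop
 endfacet
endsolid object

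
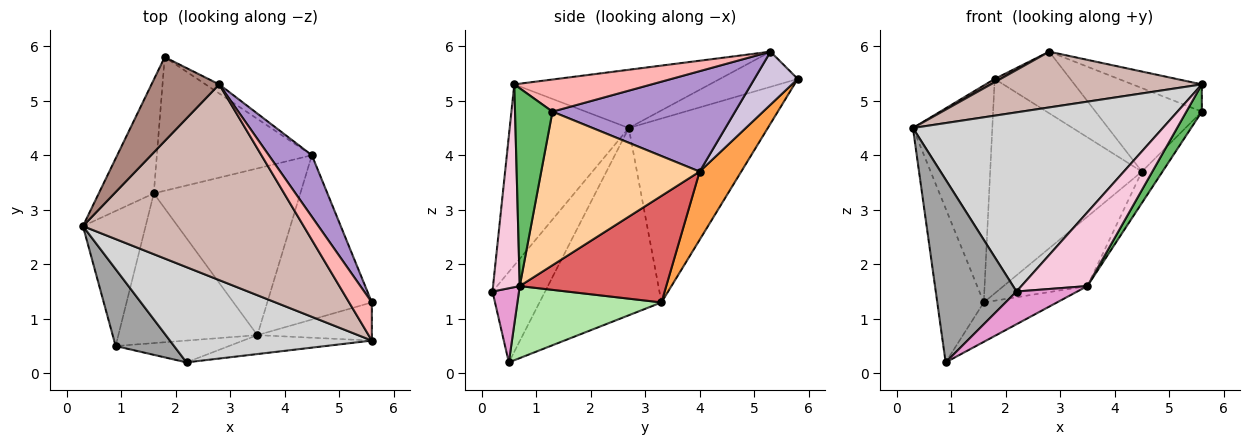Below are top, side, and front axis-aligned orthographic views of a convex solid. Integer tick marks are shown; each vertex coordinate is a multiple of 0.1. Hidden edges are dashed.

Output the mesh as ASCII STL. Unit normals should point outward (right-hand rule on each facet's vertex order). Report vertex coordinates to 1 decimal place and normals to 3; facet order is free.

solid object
 facet normal -0.841 0.480 -0.252
  outer loop
   vertex 1.6 3.3 1.3
   vertex 0.3 2.7 4.5
   vertex 1.8 5.8 5.4
  endloop
 endfacet
 facet normal -0.892 0.340 -0.298
  outer loop
   vertex 1.6 3.3 1.3
   vertex 0.9 0.5 0.2
   vertex 0.3 2.7 4.5
  endloop
 endfacet
 facet normal 0.227 0.827 -0.515
  outer loop
   vertex 1.6 3.3 1.3
   vertex 1.8 5.8 5.4
   vertex 4.5 4.0 3.7
  endloop
 endfacet
 facet normal 0.822 0.107 -0.559
  outer loop
   vertex 3.5 0.7 1.6
   vertex 4.5 4.0 3.7
   vertex 5.6 1.3 4.8
  endloop
 endfacet
 facet normal 0.815 -0.337 -0.472
  outer loop
   vertex 3.5 0.7 1.6
   vertex 5.6 1.3 4.8
   vertex 5.6 0.6 5.3
  endloop
 endfacet
 facet normal 0.448 0.228 -0.865
  outer loop
   vertex 3.5 0.7 1.6
   vertex 0.9 0.5 0.2
   vertex 1.6 3.3 1.3
  endloop
 endfacet
 facet normal 0.557 0.319 -0.767
  outer loop
   vertex 3.5 0.7 1.6
   vertex 1.6 3.3 1.3
   vertex 4.5 4.0 3.7
  endloop
 endfacet
 facet normal 0.755 0.381 0.534
  outer loop
   vertex 2.8 5.3 5.9
   vertex 5.6 0.6 5.3
   vertex 5.6 1.3 4.8
  endloop
 endfacet
 facet normal 0.810 0.472 0.347
  outer loop
   vertex 2.8 5.3 5.9
   vertex 5.6 1.3 4.8
   vertex 4.5 4.0 3.7
  endloop
 endfacet
 facet normal 0.494 0.860 -0.127
  outer loop
   vertex 2.8 5.3 5.9
   vertex 4.5 4.0 3.7
   vertex 1.8 5.8 5.4
  endloop
 endfacet
 facet normal -0.461 -0.035 0.887
  outer loop
   vertex 2.8 5.3 5.9
   vertex 1.8 5.8 5.4
   vertex 0.3 2.7 4.5
  endloop
 endfacet
 facet normal -0.246 -0.266 0.932
  outer loop
   vertex 2.8 5.3 5.9
   vertex 0.3 2.7 4.5
   vertex 5.6 0.6 5.3
  endloop
 endfacet
 facet normal 0.341 -0.782 -0.521
  outer loop
   vertex 2.2 0.2 1.5
   vertex 0.9 0.5 0.2
   vertex 3.5 0.7 1.6
  endloop
 endfacet
 facet normal 0.365 -0.902 -0.231
  outer loop
   vertex 2.2 0.2 1.5
   vertex 3.5 0.7 1.6
   vertex 5.6 0.6 5.3
  endloop
 endfacet
 facet normal -0.515 -0.790 0.332
  outer loop
   vertex 2.2 0.2 1.5
   vertex 0.3 2.7 4.5
   vertex 0.9 0.5 0.2
  endloop
 endfacet
 facet normal -0.388 -0.814 0.433
  outer loop
   vertex 2.2 0.2 1.5
   vertex 5.6 0.6 5.3
   vertex 0.3 2.7 4.5
  endloop
 endfacet
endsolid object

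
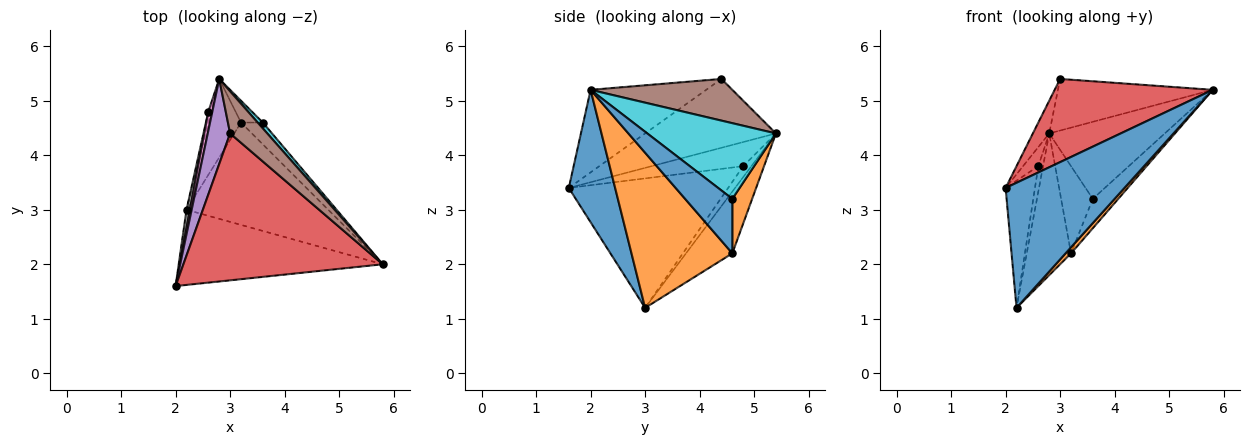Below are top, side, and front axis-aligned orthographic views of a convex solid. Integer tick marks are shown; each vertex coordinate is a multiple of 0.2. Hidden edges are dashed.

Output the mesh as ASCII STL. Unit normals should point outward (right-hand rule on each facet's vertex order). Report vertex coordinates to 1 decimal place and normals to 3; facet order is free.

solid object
 facet normal 0.317 -0.813 -0.489
  outer loop
   vertex 2.2 3.0 1.2
   vertex 5.8 2.0 5.2
   vertex 2.0 1.6 3.4
  endloop
 endfacet
 facet normal 0.738 -0.040 -0.674
  outer loop
   vertex 3.2 4.6 2.2
   vertex 5.8 2.0 5.2
   vertex 2.2 3.0 1.2
  endloop
 endfacet
 facet normal -0.675 0.645 -0.357
  outer loop
   vertex 3.2 4.6 2.2
   vertex 2.2 3.0 1.2
   vertex 2.8 5.4 4.4
  endloop
 endfacet
 facet normal -0.339 -0.464 0.819
  outer loop
   vertex 3.0 4.4 5.4
   vertex 2.0 1.6 3.4
   vertex 5.8 2.0 5.2
  endloop
 endfacet
 facet normal -0.944 0.118 0.307
  outer loop
   vertex 3.0 4.4 5.4
   vertex 2.8 5.4 4.4
   vertex 2.0 1.6 3.4
  endloop
 endfacet
 facet normal 0.578 0.632 0.516
  outer loop
   vertex 3.0 4.4 5.4
   vertex 5.8 2.0 5.2
   vertex 2.8 5.4 4.4
  endloop
 endfacet
 facet normal -0.973 0.162 0.162
  outer loop
   vertex 2.6 4.8 3.8
   vertex 2.0 1.6 3.4
   vertex 2.8 5.4 4.4
  endloop
 endfacet
 facet normal -0.983 0.181 0.026
  outer loop
   vertex 2.6 4.8 3.8
   vertex 2.2 3.0 1.2
   vertex 2.0 1.6 3.4
  endloop
 endfacet
 facet normal -0.844 0.493 -0.211
  outer loop
   vertex 2.6 4.8 3.8
   vertex 2.8 5.4 4.4
   vertex 2.2 3.0 1.2
  endloop
 endfacet
 facet normal 0.743 0.667 0.050
  outer loop
   vertex 3.6 4.6 3.2
   vertex 2.8 5.4 4.4
   vertex 5.8 2.0 5.2
  endloop
 endfacet
 facet normal 0.830 0.447 -0.332
  outer loop
   vertex 3.6 4.6 3.2
   vertex 5.8 2.0 5.2
   vertex 3.2 4.6 2.2
  endloop
 endfacet
 facet normal 0.518 0.830 -0.207
  outer loop
   vertex 3.6 4.6 3.2
   vertex 3.2 4.6 2.2
   vertex 2.8 5.4 4.4
  endloop
 endfacet
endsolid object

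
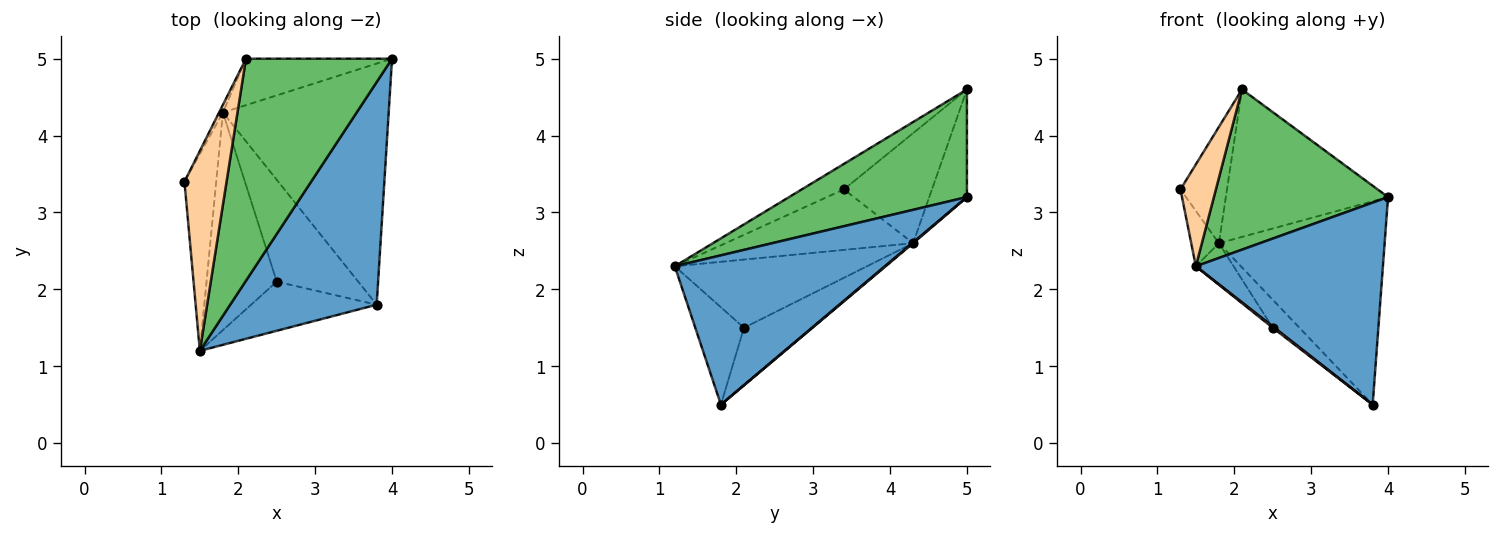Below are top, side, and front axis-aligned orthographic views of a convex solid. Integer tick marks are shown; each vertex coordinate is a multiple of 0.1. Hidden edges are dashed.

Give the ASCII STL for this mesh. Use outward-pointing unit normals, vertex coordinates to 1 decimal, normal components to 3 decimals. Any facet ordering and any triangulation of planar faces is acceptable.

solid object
 facet normal 0.602 -0.536 0.591
  outer loop
   vertex 1.5 1.2 2.3
   vertex 3.8 1.8 0.5
   vertex 4.0 5.0 3.2
  endloop
 endfacet
 facet normal 0.003 0.645 -0.764
  outer loop
   vertex 1.8 4.3 2.6
   vertex 4.0 5.0 3.2
   vertex 3.8 1.8 0.5
  endloop
 endfacet
 facet normal -0.878 0.130 -0.461
  outer loop
   vertex 1.8 4.3 2.6
   vertex 1.5 1.2 2.3
   vertex 1.3 3.4 3.3
  endloop
 endfacet
 facet normal -0.475 -0.400 0.784
  outer loop
   vertex 2.1 5.0 4.6
   vertex 1.3 3.4 3.3
   vertex 1.5 1.2 2.3
  endloop
 endfacet
 facet normal 0.513 -0.502 0.696
  outer loop
   vertex 2.1 5.0 4.6
   vertex 1.5 1.2 2.3
   vertex 4.0 5.0 3.2
  endloop
 endfacet
 facet normal -0.884 0.467 -0.031
  outer loop
   vertex 2.1 5.0 4.6
   vertex 1.8 4.3 2.6
   vertex 1.3 3.4 3.3
  endloop
 endfacet
 facet normal -0.216 0.931 -0.293
  outer loop
   vertex 2.1 5.0 4.6
   vertex 4.0 5.0 3.2
   vertex 1.8 4.3 2.6
  endloop
 endfacet
 facet normal -0.613 -0.021 -0.790
  outer loop
   vertex 2.5 2.1 1.5
   vertex 3.8 1.8 0.5
   vertex 1.5 1.2 2.3
  endloop
 endfacet
 facet normal -0.562 0.220 -0.797
  outer loop
   vertex 2.5 2.1 1.5
   vertex 1.8 4.3 2.6
   vertex 3.8 1.8 0.5
  endloop
 endfacet
 facet normal -0.690 0.136 -0.711
  outer loop
   vertex 2.5 2.1 1.5
   vertex 1.5 1.2 2.3
   vertex 1.8 4.3 2.6
  endloop
 endfacet
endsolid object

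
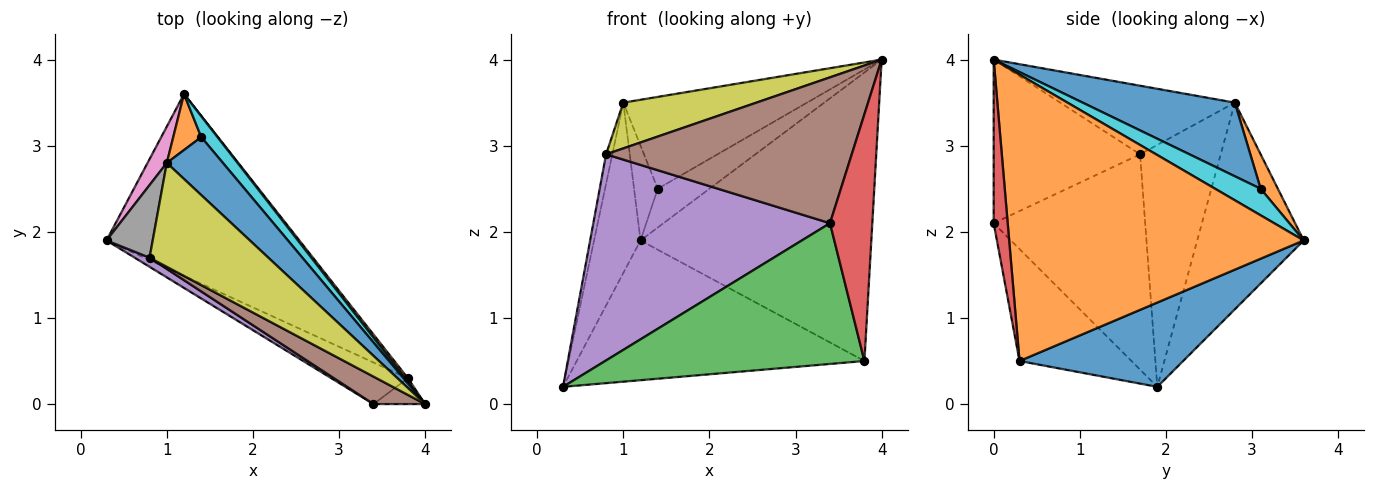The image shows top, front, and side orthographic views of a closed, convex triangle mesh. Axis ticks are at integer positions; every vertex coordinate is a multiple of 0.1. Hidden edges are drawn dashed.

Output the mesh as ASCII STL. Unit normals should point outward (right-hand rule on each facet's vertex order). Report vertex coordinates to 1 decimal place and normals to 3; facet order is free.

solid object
 facet normal 0.327 0.576 -0.749
  outer loop
   vertex 3.8 0.3 0.5
   vertex 0.3 1.9 0.2
   vertex 1.2 3.6 1.9
  endloop
 endfacet
 facet normal 0.787 0.617 0.008
  outer loop
   vertex 3.8 0.3 0.5
   vertex 1.2 3.6 1.9
   vertex 4.0 0.0 4.0
  endloop
 endfacet
 facet normal -0.383 -0.886 -0.262
  outer loop
   vertex 3.4 0.0 2.1
   vertex 0.3 1.9 0.2
   vertex 3.8 0.3 0.5
  endloop
 endfacet
 facet normal 0.313 -0.945 -0.099
  outer loop
   vertex 3.4 0.0 2.1
   vertex 3.8 0.3 0.5
   vertex 4.0 0.0 4.0
  endloop
 endfacet
 facet normal -0.539 -0.842 0.037
  outer loop
   vertex 3.4 0.0 2.1
   vertex 0.8 1.7 2.9
   vertex 0.3 1.9 0.2
  endloop
 endfacet
 facet normal -0.505 -0.848 0.160
  outer loop
   vertex 3.4 0.0 2.1
   vertex 4.0 0.0 4.0
   vertex 0.8 1.7 2.9
  endloop
 endfacet
 facet normal -0.913 0.398 0.085
  outer loop
   vertex 1.0 2.8 3.5
   vertex 1.2 3.6 1.9
   vertex 0.3 1.9 0.2
  endloop
 endfacet
 facet normal -0.979 0.076 0.187
  outer loop
   vertex 1.0 2.8 3.5
   vertex 0.3 1.9 0.2
   vertex 0.8 1.7 2.9
  endloop
 endfacet
 facet normal -0.467 -0.356 0.809
  outer loop
   vertex 1.0 2.8 3.5
   vertex 0.8 1.7 2.9
   vertex 4.0 0.0 4.0
  endloop
 endfacet
 facet normal 0.613 0.695 0.375
  outer loop
   vertex 1.4 3.1 2.5
   vertex 4.0 0.0 4.0
   vertex 1.2 3.6 1.9
  endloop
 endfacet
 facet normal 0.574 0.693 0.437
  outer loop
   vertex 1.4 3.1 2.5
   vertex 1.0 2.8 3.5
   vertex 4.0 0.0 4.0
  endloop
 endfacet
 facet normal 0.531 0.730 0.431
  outer loop
   vertex 1.4 3.1 2.5
   vertex 1.2 3.6 1.9
   vertex 1.0 2.8 3.5
  endloop
 endfacet
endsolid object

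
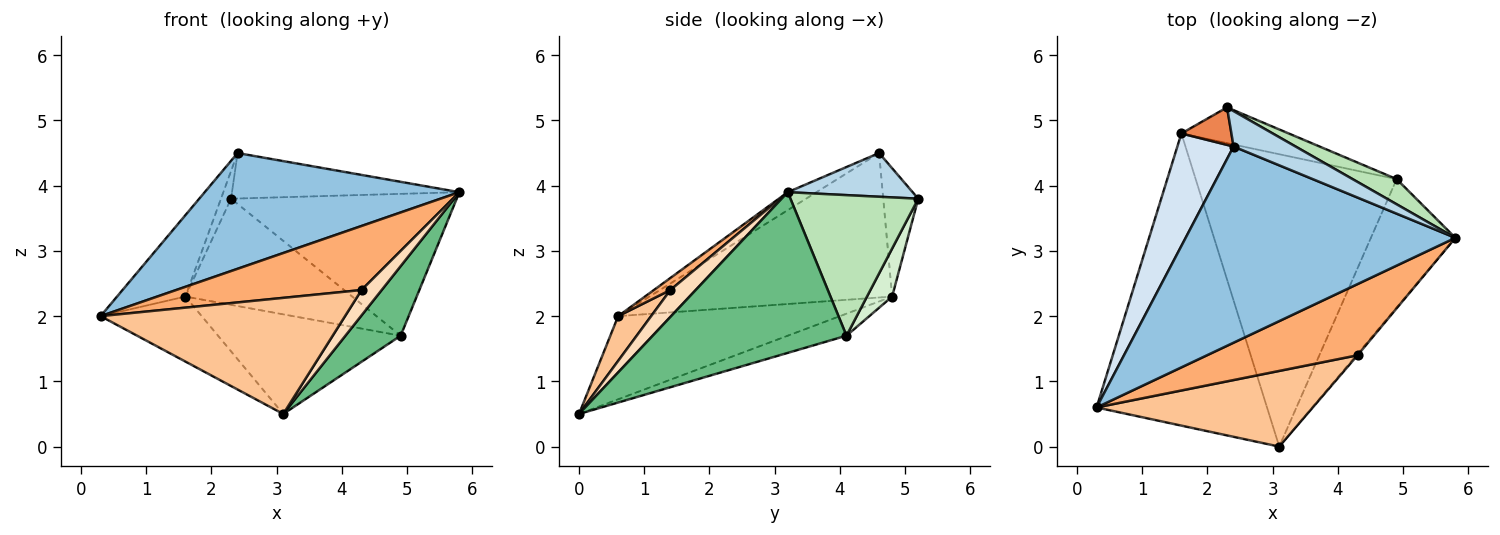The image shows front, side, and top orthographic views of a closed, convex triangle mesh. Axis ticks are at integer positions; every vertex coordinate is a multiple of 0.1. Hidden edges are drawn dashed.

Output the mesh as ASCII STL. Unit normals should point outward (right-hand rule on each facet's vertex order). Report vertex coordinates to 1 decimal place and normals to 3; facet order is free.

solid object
 facet normal -0.430 0.196 -0.881
  outer loop
   vertex 1.6 4.8 2.3
   vertex 3.1 0.0 0.5
   vertex 0.3 0.6 2.0
  endloop
 endfacet
 facet normal -0.057 -0.507 0.860
  outer loop
   vertex 2.4 4.6 4.5
   vertex 0.3 0.6 2.0
   vertex 5.8 3.2 3.9
  endloop
 endfacet
 facet normal 0.398 0.724 0.564
  outer loop
   vertex 2.4 4.6 4.5
   vertex 5.8 3.2 3.9
   vertex 2.3 5.2 3.8
  endloop
 endfacet
 facet normal -0.901 0.254 0.351
  outer loop
   vertex 2.4 4.6 4.5
   vertex 1.6 4.8 2.3
   vertex 0.3 0.6 2.0
  endloop
 endfacet
 facet normal -0.900 0.259 0.351
  outer loop
   vertex 2.4 4.6 4.5
   vertex 2.3 5.2 3.8
   vertex 1.6 4.8 2.3
  endloop
 endfacet
 facet normal 0.059 -0.668 0.742
  outer loop
   vertex 4.3 1.4 2.4
   vertex 5.8 3.2 3.9
   vertex 0.3 0.6 2.0
  endloop
 endfacet
 facet normal 0.112 -0.833 0.543
  outer loop
   vertex 4.3 1.4 2.4
   vertex 0.3 0.6 2.0
   vertex 3.1 0.0 0.5
  endloop
 endfacet
 facet normal 0.782 -0.622 -0.036
  outer loop
   vertex 4.3 1.4 2.4
   vertex 3.1 0.0 0.5
   vertex 5.8 3.2 3.9
  endloop
 endfacet
 facet normal 0.858 -0.245 -0.451
  outer loop
   vertex 4.9 4.1 1.7
   vertex 5.8 3.2 3.9
   vertex 3.1 0.0 0.5
  endloop
 endfacet
 facet normal -0.103 0.321 -0.942
  outer loop
   vertex 4.9 4.1 1.7
   vertex 3.1 0.0 0.5
   vertex 1.6 4.8 2.3
  endloop
 endfacet
 facet normal 0.487 0.860 0.153
  outer loop
   vertex 4.9 4.1 1.7
   vertex 2.3 5.2 3.8
   vertex 5.8 3.2 3.9
  endloop
 endfacet
 facet normal 0.141 0.938 -0.316
  outer loop
   vertex 4.9 4.1 1.7
   vertex 1.6 4.8 2.3
   vertex 2.3 5.2 3.8
  endloop
 endfacet
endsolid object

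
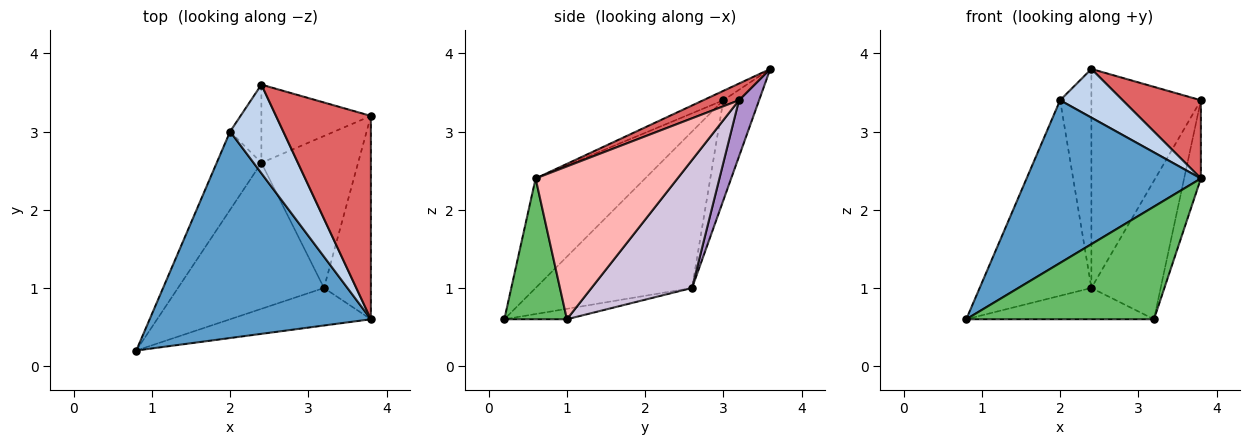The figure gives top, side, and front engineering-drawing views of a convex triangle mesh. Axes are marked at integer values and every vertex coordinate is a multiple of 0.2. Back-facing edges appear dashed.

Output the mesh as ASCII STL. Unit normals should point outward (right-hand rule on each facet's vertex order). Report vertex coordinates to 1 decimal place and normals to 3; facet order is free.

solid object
 facet normal -0.362 -0.577 0.732
  outer loop
   vertex 2.0 3.0 3.4
   vertex 0.8 0.2 0.6
   vertex 3.8 0.6 2.4
  endloop
 endfacet
 facet normal -0.153 -0.476 0.866
  outer loop
   vertex 2.0 3.0 3.4
   vertex 3.8 0.6 2.4
   vertex 2.4 3.6 3.8
  endloop
 endfacet
 facet normal -0.793 0.566 -0.226
  outer loop
   vertex 2.0 3.0 3.4
   vertex 2.4 2.6 1.0
   vertex 0.8 0.2 0.6
  endloop
 endfacet
 facet normal -0.733 0.641 -0.229
  outer loop
   vertex 2.0 3.0 3.4
   vertex 2.4 3.6 3.8
   vertex 2.4 2.6 1.0
  endloop
 endfacet
 facet normal 0.302 -0.905 -0.302
  outer loop
   vertex 3.2 1.0 0.6
   vertex 3.8 0.6 2.4
   vertex 0.8 0.2 0.6
  endloop
 endfacet
 facet normal -0.070 0.209 -0.975
  outer loop
   vertex 3.2 1.0 0.6
   vertex 0.8 0.2 0.6
   vertex 2.4 2.6 1.0
  endloop
 endfacet
 facet normal 0.162 -0.354 0.921
  outer loop
   vertex 3.8 3.2 3.4
   vertex 2.4 3.6 3.8
   vertex 3.8 0.6 2.4
  endloop
 endfacet
 facet normal 0.950 0.112 -0.292
  outer loop
   vertex 3.8 3.2 3.4
   vertex 3.8 0.6 2.4
   vertex 3.2 1.0 0.6
  endloop
 endfacet
 facet normal 0.170 0.928 -0.331
  outer loop
   vertex 3.8 3.2 3.4
   vertex 2.4 2.6 1.0
   vertex 2.4 3.6 3.8
  endloop
 endfacet
 facet normal 0.699 0.482 -0.528
  outer loop
   vertex 3.8 3.2 3.4
   vertex 3.2 1.0 0.6
   vertex 2.4 2.6 1.0
  endloop
 endfacet
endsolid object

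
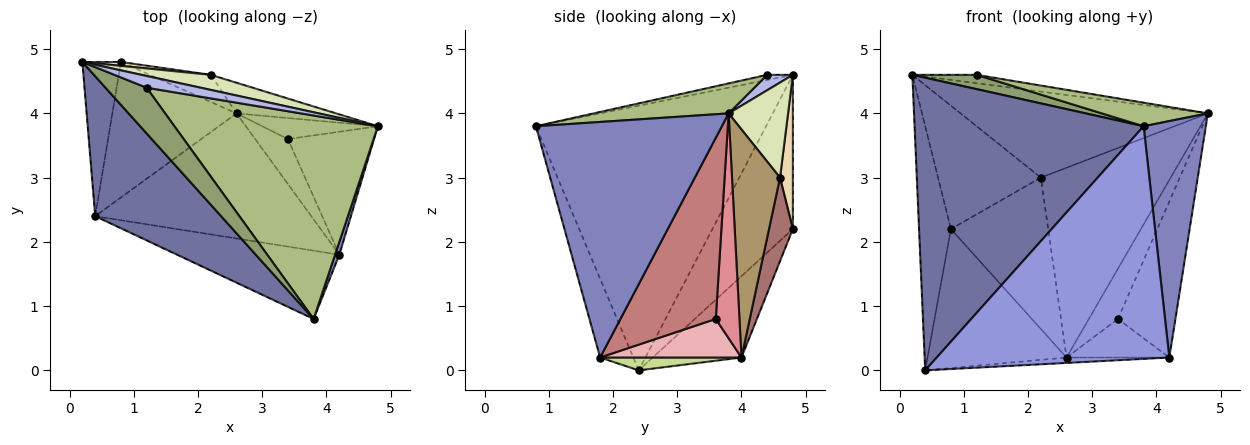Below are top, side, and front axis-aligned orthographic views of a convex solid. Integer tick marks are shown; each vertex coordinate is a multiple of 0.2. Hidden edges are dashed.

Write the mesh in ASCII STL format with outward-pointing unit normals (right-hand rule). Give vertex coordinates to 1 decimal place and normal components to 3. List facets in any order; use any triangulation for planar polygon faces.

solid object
 facet normal -0.672 -0.668 0.320
  outer loop
   vertex 0.4 2.4 0.0
   vertex 3.8 0.8 3.8
   vertex 0.2 4.8 4.6
  endloop
 endfacet
 facet normal 0.948 -0.317 0.017
  outer loop
   vertex 4.2 1.8 0.2
   vertex 4.8 3.8 4.0
   vertex 3.8 0.8 3.8
  endloop
 endfacet
 facet normal -0.135 -0.951 -0.279
  outer loop
   vertex 4.2 1.8 0.2
   vertex 3.8 0.8 3.8
   vertex 0.4 2.4 0.0
  endloop
 endfacet
 facet normal 0.226 0.566 0.793
  outer loop
   vertex 1.2 4.4 4.6
   vertex 4.8 3.8 4.0
   vertex 0.2 4.8 4.6
  endloop
 endfacet
 facet normal -0.118 -0.296 0.948
  outer loop
   vertex 1.2 4.4 4.6
   vertex 0.2 4.8 4.6
   vertex 3.8 0.8 3.8
  endloop
 endfacet
 facet normal 0.145 -0.114 0.983
  outer loop
   vertex 1.2 4.4 4.6
   vertex 3.8 0.8 3.8
   vertex 4.8 3.8 4.0
  endloop
 endfacet
 facet normal 0.059 0.043 -0.997
  outer loop
   vertex 2.6 4.0 0.2
   vertex 4.2 1.8 0.2
   vertex 0.4 2.4 0.0
  endloop
 endfacet
 facet normal 0.230 0.959 0.168
  outer loop
   vertex 2.2 4.6 3.0
   vertex 0.2 4.8 4.6
   vertex 4.8 3.8 4.0
  endloop
 endfacet
 facet normal 0.343 0.927 -0.150
  outer loop
   vertex 2.2 4.6 3.0
   vertex 4.8 3.8 4.0
   vertex 2.6 4.0 0.2
  endloop
 endfacet
 facet normal -0.906 0.358 -0.226
  outer loop
   vertex 0.8 4.8 2.2
   vertex 0.4 2.4 0.0
   vertex 0.2 4.8 4.6
  endloop
 endfacet
 facet normal -0.416 0.651 -0.635
  outer loop
   vertex 0.8 4.8 2.2
   vertex 2.6 4.0 0.2
   vertex 0.4 2.4 0.0
  endloop
 endfacet
 facet normal 0.124 0.992 0.031
  outer loop
   vertex 0.8 4.8 2.2
   vertex 0.2 4.8 4.6
   vertex 2.2 4.6 3.0
  endloop
 endfacet
 facet normal 0.235 0.957 -0.172
  outer loop
   vertex 0.8 4.8 2.2
   vertex 2.2 4.6 3.0
   vertex 2.6 4.0 0.2
  endloop
 endfacet
 facet normal 0.793 0.478 -0.377
  outer loop
   vertex 3.4 3.6 0.8
   vertex 4.8 3.8 4.0
   vertex 4.2 1.8 0.2
  endloop
 endfacet
 facet normal 0.600 0.738 -0.309
  outer loop
   vertex 3.4 3.6 0.8
   vertex 2.6 4.0 0.2
   vertex 4.8 3.8 4.0
  endloop
 endfacet
 facet normal 0.667 0.485 -0.566
  outer loop
   vertex 3.4 3.6 0.8
   vertex 4.2 1.8 0.2
   vertex 2.6 4.0 0.2
  endloop
 endfacet
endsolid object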